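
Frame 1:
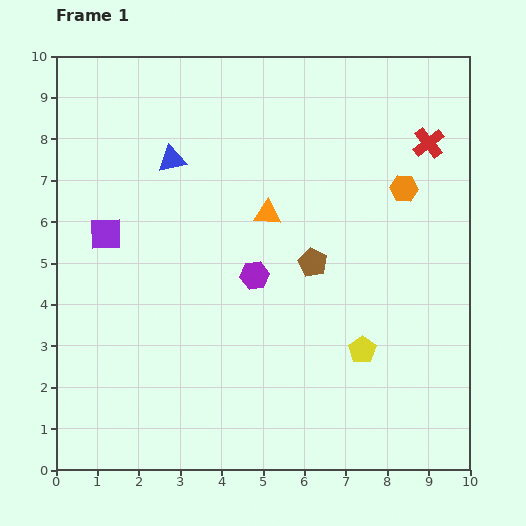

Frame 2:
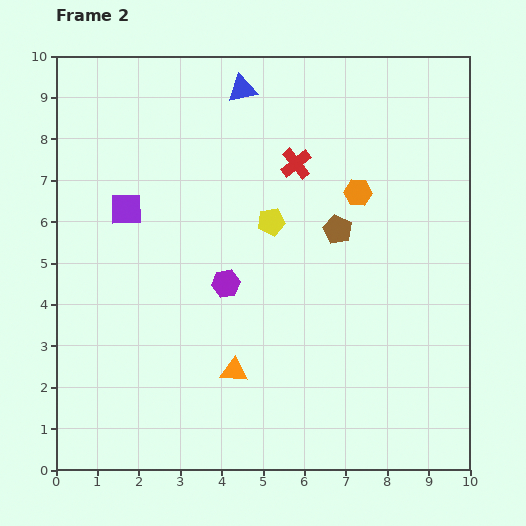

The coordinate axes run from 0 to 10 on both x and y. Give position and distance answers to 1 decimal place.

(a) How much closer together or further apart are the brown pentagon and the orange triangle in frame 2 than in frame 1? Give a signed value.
+2.6

Distance in frame 1: 1.6. Distance in frame 2: 4.2.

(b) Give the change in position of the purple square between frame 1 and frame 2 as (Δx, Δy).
(0.5, 0.6)

The purple square was at (1.2, 5.7) in frame 1 and (1.7, 6.3) in frame 2.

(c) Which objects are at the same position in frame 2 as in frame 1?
none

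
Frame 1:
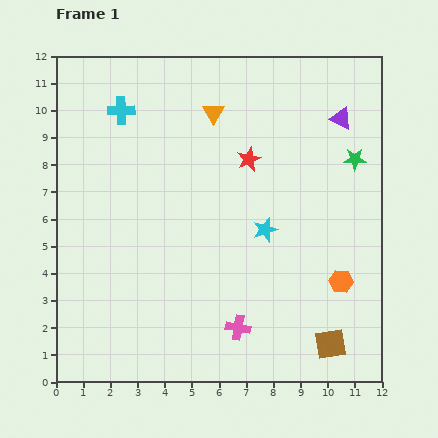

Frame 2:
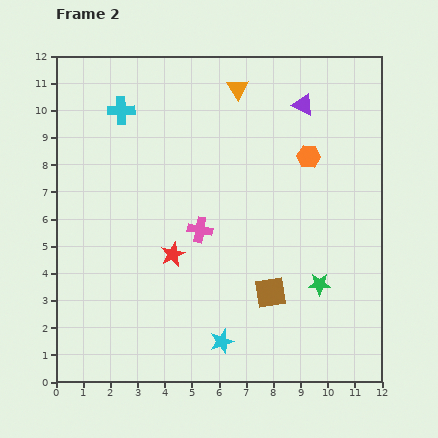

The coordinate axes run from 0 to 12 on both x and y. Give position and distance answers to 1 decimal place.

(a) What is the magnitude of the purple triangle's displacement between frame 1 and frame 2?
1.5

The purple triangle moved from (10.5, 9.7) to (9.1, 10.2), a distance of √(1.4² + 0.5²) ≈ 1.5.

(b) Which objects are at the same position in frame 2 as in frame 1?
the cyan cross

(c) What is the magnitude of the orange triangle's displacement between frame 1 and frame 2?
1.3

The orange triangle moved from (5.8, 9.9) to (6.7, 10.8), a distance of √(0.9² + 0.9²) ≈ 1.3.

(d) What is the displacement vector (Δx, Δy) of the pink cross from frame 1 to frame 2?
(-1.4, 3.6)

The pink cross was at (6.7, 2.0) in frame 1 and (5.3, 5.6) in frame 2.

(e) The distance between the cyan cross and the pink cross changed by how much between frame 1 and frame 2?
-3.8

Distance in frame 1: 9.1. Distance in frame 2: 5.3.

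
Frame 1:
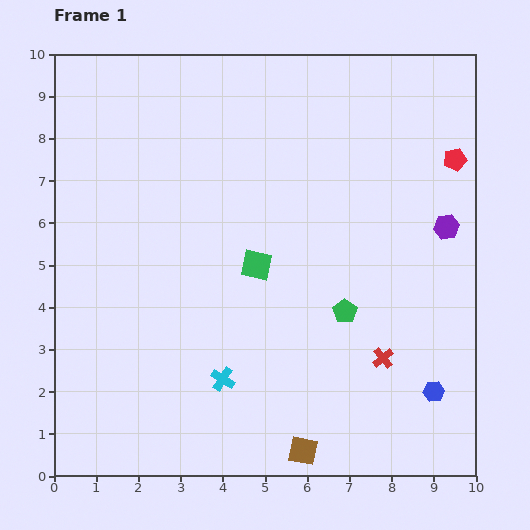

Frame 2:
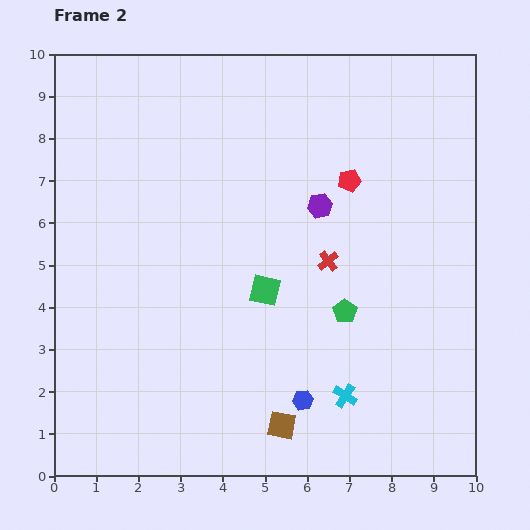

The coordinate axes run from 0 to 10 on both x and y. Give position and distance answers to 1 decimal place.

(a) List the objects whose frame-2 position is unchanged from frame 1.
the green pentagon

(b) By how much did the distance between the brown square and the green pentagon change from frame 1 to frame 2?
-0.3

Distance in frame 1: 3.4. Distance in frame 2: 3.1.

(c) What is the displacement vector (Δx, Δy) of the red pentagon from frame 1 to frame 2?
(-2.5, -0.5)

The red pentagon was at (9.5, 7.5) in frame 1 and (7.0, 7.0) in frame 2.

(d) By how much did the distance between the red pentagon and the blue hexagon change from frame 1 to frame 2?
-0.2

Distance in frame 1: 5.5. Distance in frame 2: 5.3.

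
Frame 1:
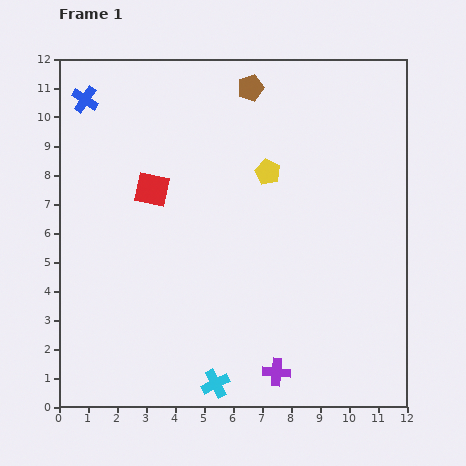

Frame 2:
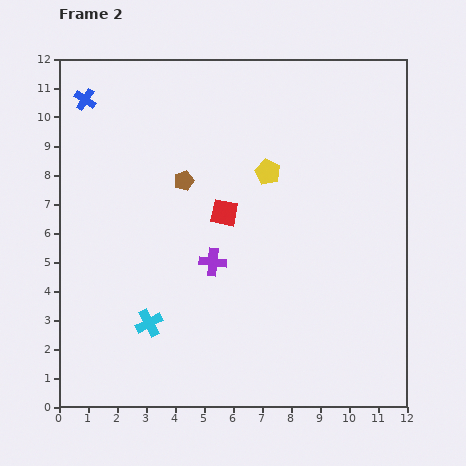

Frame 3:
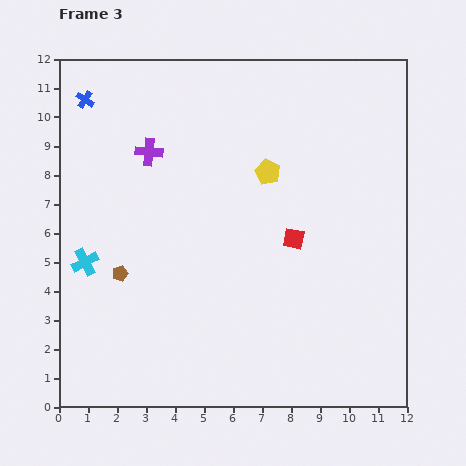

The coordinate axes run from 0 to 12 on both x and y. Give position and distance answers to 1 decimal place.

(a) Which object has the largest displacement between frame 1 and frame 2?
the purple cross

(moved 4.4; next 3.9)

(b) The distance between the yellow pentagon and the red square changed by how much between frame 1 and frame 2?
-1.9

Distance in frame 1: 4.0. Distance in frame 2: 2.1.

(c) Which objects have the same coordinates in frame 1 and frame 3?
the blue cross, the yellow pentagon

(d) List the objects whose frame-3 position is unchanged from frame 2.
the blue cross, the yellow pentagon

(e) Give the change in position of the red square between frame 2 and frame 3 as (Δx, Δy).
(2.4, -0.9)

The red square was at (5.7, 6.7) in frame 2 and (8.1, 5.8) in frame 3.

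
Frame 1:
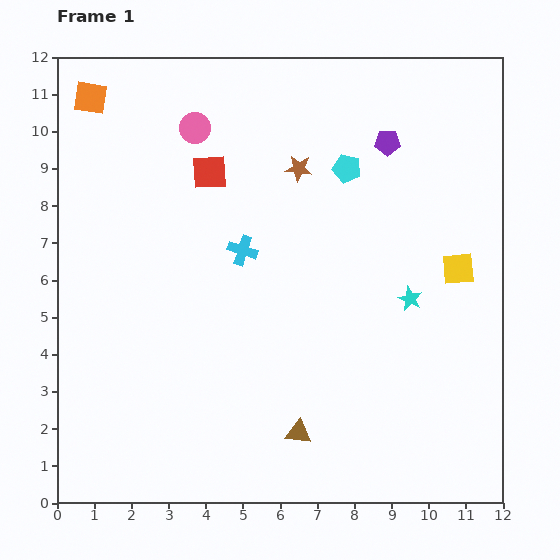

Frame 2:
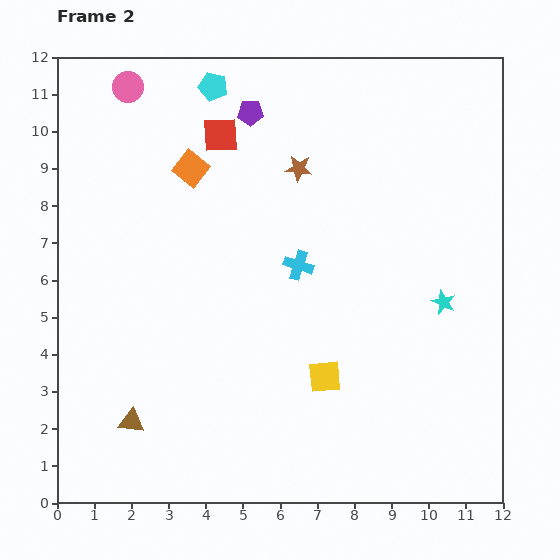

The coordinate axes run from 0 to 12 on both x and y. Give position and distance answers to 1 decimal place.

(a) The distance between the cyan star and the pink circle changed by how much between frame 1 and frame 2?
+2.9

Distance in frame 1: 7.4. Distance in frame 2: 10.3.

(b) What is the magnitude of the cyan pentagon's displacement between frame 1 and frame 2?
4.2

The cyan pentagon moved from (7.8, 9.0) to (4.2, 11.2), a distance of √(3.6² + 2.2²) ≈ 4.2.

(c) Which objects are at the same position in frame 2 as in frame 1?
the brown star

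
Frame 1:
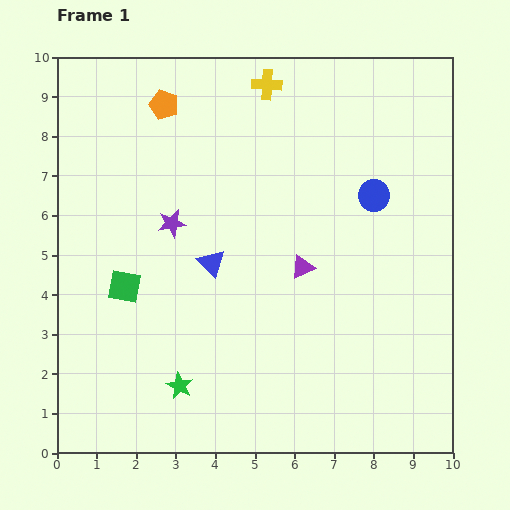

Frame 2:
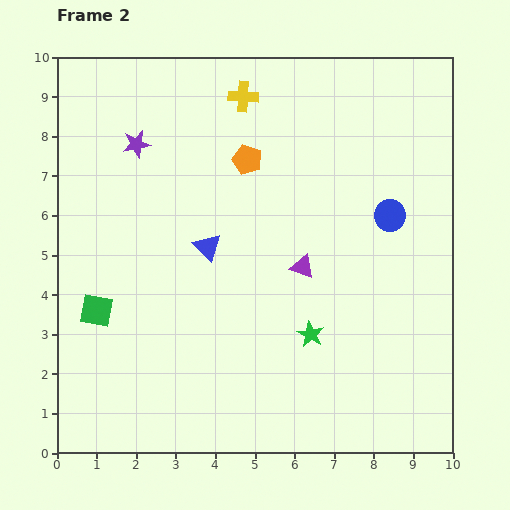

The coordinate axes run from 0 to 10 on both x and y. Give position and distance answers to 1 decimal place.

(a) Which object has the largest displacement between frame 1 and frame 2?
the green star

(moved 3.5; next 2.5)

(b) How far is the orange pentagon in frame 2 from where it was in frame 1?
2.5

The orange pentagon moved from (2.7, 8.8) to (4.8, 7.4), a distance of √(2.1² + 1.4²) ≈ 2.5.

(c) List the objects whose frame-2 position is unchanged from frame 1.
the purple triangle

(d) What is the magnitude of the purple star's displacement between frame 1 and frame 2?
2.2

The purple star moved from (2.9, 5.8) to (2.0, 7.8), a distance of √(0.9² + 2.0²) ≈ 2.2.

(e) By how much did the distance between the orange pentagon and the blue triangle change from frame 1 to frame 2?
-1.8

Distance in frame 1: 4.2. Distance in frame 2: 2.4.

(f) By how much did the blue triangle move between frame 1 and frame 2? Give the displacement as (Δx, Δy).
(-0.1, 0.4)

The blue triangle was at (3.9, 4.8) in frame 1 and (3.8, 5.2) in frame 2.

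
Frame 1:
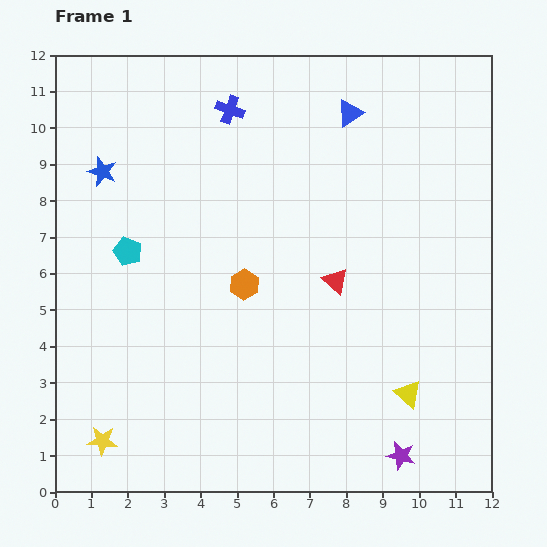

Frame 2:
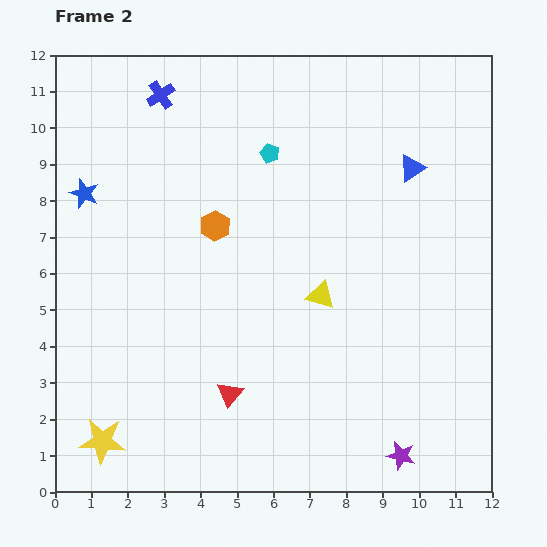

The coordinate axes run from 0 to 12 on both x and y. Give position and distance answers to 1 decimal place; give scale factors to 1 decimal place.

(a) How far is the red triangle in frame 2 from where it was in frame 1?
4.2

The red triangle moved from (7.7, 5.8) to (4.8, 2.7), a distance of √(2.9² + 3.1²) ≈ 4.2.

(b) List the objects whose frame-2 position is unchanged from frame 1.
the yellow star, the purple star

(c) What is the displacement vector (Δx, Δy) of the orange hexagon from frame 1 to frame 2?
(-0.8, 1.6)

The orange hexagon was at (5.2, 5.7) in frame 1 and (4.4, 7.3) in frame 2.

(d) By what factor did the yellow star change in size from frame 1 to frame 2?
1.6×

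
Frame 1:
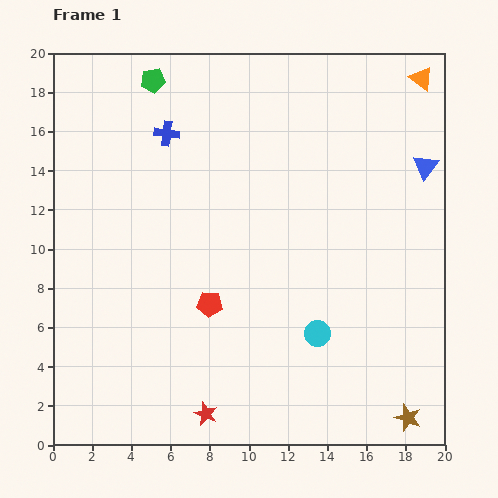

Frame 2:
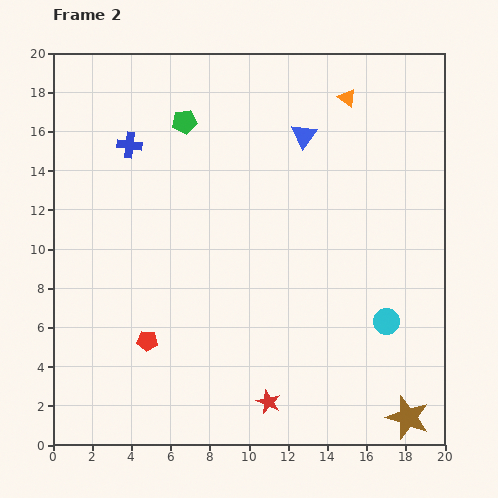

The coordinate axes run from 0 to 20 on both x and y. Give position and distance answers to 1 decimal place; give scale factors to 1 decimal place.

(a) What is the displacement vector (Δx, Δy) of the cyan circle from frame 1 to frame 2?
(3.5, 0.6)

The cyan circle was at (13.5, 5.7) in frame 1 and (17.0, 6.3) in frame 2.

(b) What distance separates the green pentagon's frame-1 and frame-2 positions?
2.6

The green pentagon moved from (5.1, 18.6) to (6.7, 16.5), a distance of √(1.6² + 2.1²) ≈ 2.6.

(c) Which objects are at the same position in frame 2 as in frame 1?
the brown star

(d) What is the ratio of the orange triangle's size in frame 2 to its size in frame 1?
0.7×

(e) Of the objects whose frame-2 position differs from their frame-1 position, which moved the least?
the blue cross

(moved 2.0)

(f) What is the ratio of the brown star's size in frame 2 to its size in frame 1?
1.6×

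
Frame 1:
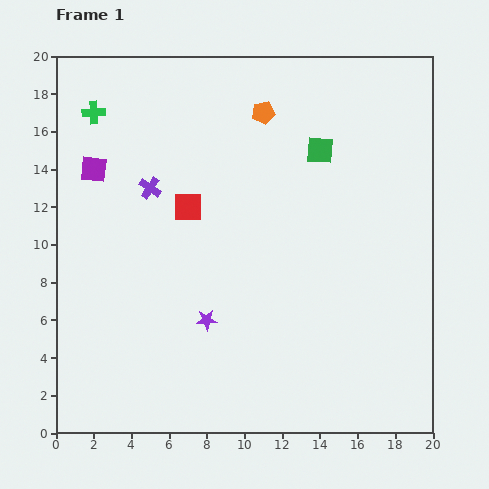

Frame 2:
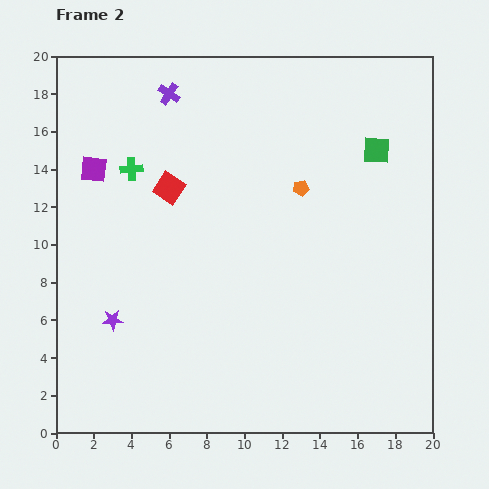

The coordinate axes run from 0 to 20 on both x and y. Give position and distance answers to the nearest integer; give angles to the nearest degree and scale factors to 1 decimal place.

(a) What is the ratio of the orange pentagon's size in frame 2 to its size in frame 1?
0.7×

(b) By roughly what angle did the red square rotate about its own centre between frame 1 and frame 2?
33° clockwise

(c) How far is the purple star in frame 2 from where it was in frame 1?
5

The purple star moved from (8, 6) to (3, 6), a distance of √(5² + 0²) ≈ 5.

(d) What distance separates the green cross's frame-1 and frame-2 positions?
4

The green cross moved from (2, 17) to (4, 14), a distance of √(2² + 3²) ≈ 4.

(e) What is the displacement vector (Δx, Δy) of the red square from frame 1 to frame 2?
(-1, 1)

The red square was at (7, 12) in frame 1 and (6, 13) in frame 2.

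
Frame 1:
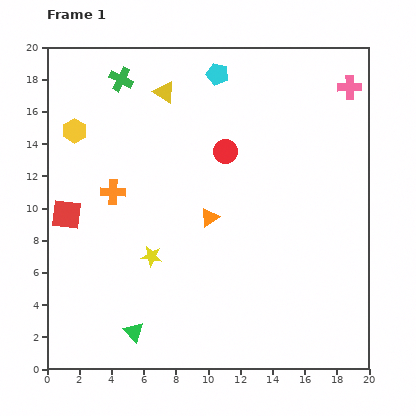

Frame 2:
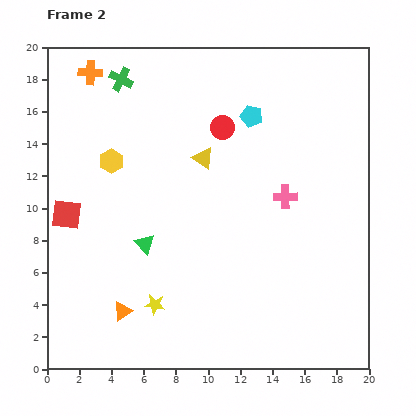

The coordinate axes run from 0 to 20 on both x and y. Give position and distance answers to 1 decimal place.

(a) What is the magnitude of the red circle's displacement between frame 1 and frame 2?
1.5

The red circle moved from (11.1, 13.5) to (10.9, 15.0), a distance of √(0.2² + 1.5²) ≈ 1.5.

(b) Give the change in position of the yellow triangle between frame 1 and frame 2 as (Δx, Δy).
(2.4, -4.1)

The yellow triangle was at (7.3, 17.2) in frame 1 and (9.7, 13.1) in frame 2.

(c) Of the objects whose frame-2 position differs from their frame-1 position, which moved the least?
the red circle

(moved 1.5)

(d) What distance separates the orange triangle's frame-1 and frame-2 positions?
7.9

The orange triangle moved from (10.1, 9.4) to (4.7, 3.6), a distance of √(5.4² + 5.8²) ≈ 7.9.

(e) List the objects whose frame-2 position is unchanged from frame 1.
the red square, the green cross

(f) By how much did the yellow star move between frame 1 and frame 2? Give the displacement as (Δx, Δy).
(0.2, -3.0)

The yellow star was at (6.5, 7.0) in frame 1 and (6.7, 4.0) in frame 2.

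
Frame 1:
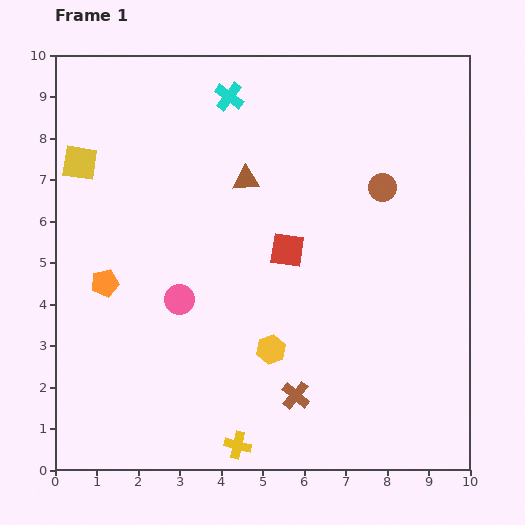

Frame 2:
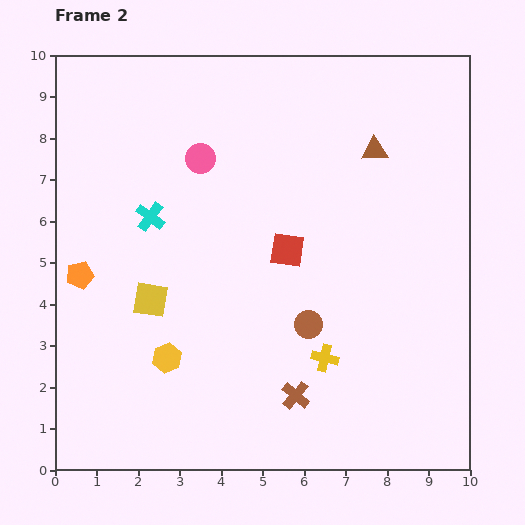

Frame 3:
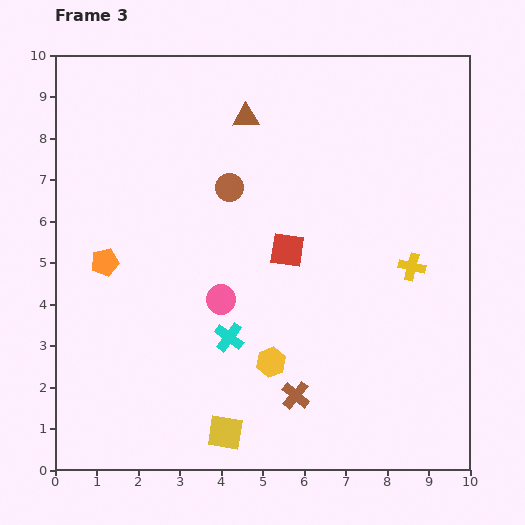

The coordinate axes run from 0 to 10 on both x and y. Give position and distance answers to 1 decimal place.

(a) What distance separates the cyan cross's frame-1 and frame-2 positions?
3.5

The cyan cross moved from (4.2, 9.0) to (2.3, 6.1), a distance of √(1.9² + 2.9²) ≈ 3.5.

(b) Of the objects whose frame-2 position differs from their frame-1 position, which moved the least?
the orange pentagon

(moved 0.6)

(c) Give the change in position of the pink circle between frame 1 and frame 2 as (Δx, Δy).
(0.5, 3.4)

The pink circle was at (3.0, 4.1) in frame 1 and (3.5, 7.5) in frame 2.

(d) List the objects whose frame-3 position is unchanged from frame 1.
the brown cross, the red square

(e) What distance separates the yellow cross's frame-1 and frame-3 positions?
6.0

The yellow cross moved from (4.4, 0.6) to (8.6, 4.9), a distance of √(4.2² + 4.3²) ≈ 6.0.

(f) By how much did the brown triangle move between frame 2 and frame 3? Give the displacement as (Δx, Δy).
(-3.1, 0.8)

The brown triangle was at (7.7, 7.7) in frame 2 and (4.6, 8.5) in frame 3.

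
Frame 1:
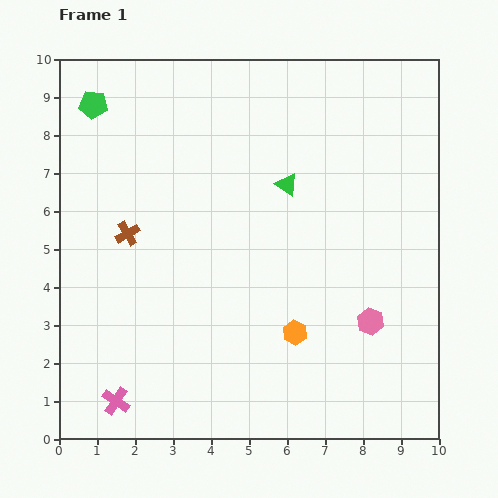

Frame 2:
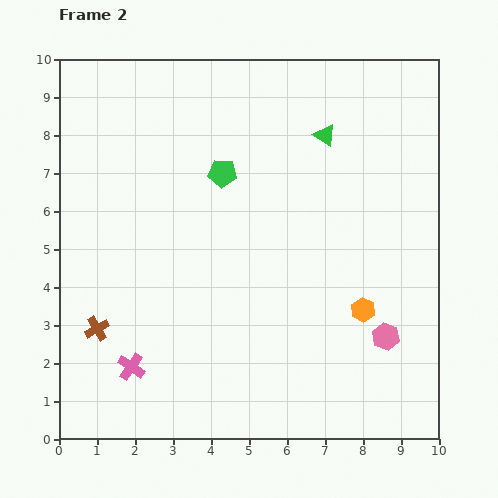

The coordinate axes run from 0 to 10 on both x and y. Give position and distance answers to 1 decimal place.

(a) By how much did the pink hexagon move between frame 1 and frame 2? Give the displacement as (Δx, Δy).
(0.4, -0.4)

The pink hexagon was at (8.2, 3.1) in frame 1 and (8.6, 2.7) in frame 2.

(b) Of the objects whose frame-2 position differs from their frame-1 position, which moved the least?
the pink hexagon

(moved 0.6)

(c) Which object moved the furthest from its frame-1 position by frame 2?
the green pentagon

(moved 3.8; next 2.6)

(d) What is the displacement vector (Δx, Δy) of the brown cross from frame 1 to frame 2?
(-0.8, -2.5)

The brown cross was at (1.8, 5.4) in frame 1 and (1.0, 2.9) in frame 2.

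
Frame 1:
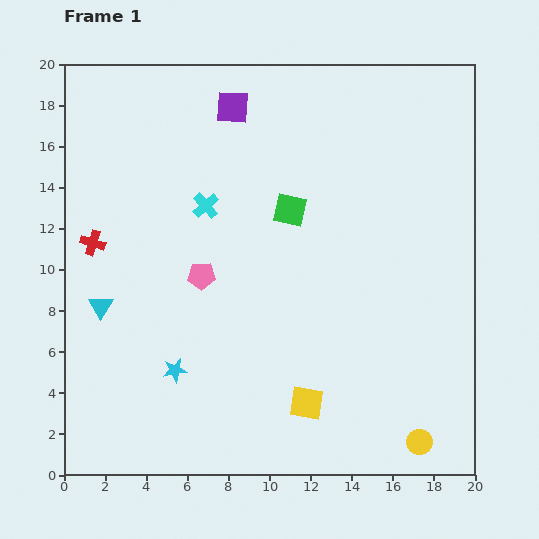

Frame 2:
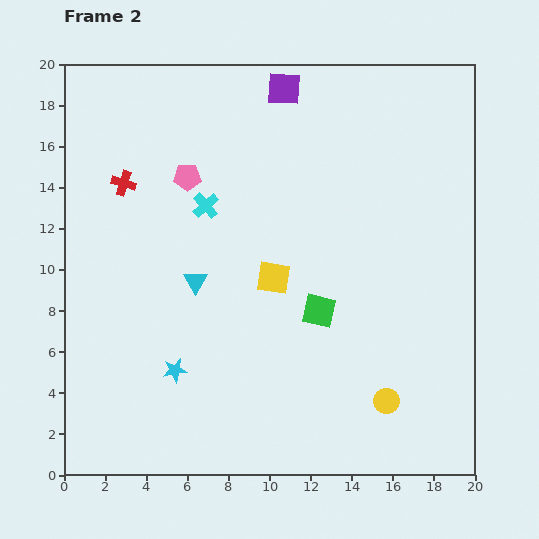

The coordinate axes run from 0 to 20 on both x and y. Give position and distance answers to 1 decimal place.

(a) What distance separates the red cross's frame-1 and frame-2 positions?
3.3

The red cross moved from (1.4, 11.3) to (2.9, 14.2), a distance of √(1.5² + 2.9²) ≈ 3.3.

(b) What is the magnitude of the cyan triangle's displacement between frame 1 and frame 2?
4.8

The cyan triangle moved from (1.8, 8.2) to (6.4, 9.4), a distance of √(4.6² + 1.2²) ≈ 4.8.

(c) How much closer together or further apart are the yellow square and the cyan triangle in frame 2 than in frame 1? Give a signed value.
-7.2

Distance in frame 1: 11.0. Distance in frame 2: 3.8.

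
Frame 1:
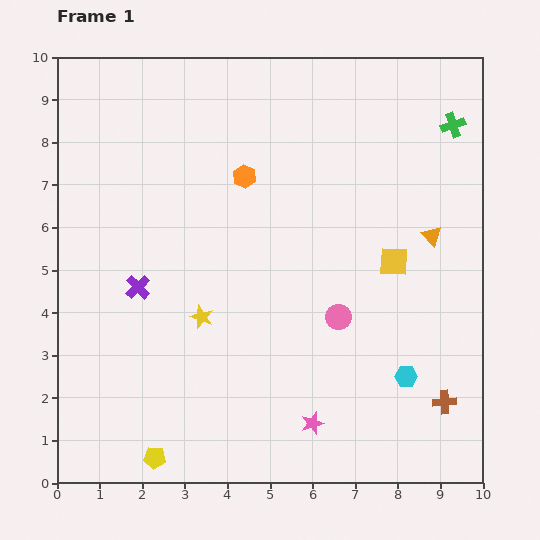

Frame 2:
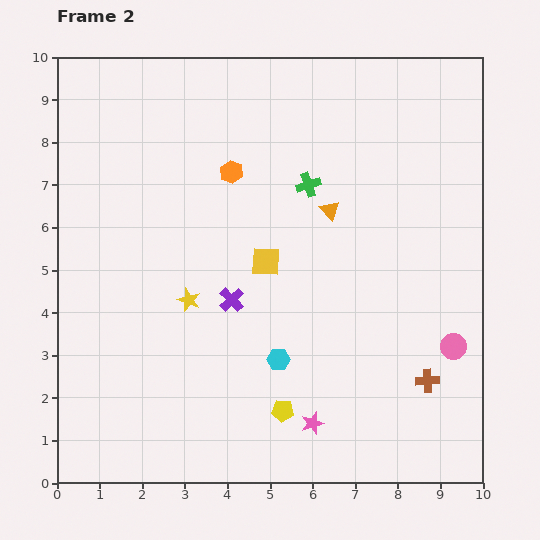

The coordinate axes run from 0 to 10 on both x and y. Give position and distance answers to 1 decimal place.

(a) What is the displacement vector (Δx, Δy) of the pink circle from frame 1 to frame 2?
(2.7, -0.7)

The pink circle was at (6.6, 3.9) in frame 1 and (9.3, 3.2) in frame 2.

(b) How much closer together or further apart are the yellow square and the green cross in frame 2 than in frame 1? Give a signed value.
-1.4

Distance in frame 1: 3.5. Distance in frame 2: 2.1.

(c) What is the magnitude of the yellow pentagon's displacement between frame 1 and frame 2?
3.2

The yellow pentagon moved from (2.3, 0.6) to (5.3, 1.7), a distance of √(3.0² + 1.1²) ≈ 3.2.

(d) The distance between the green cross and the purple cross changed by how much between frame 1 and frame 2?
-5.1

Distance in frame 1: 8.3. Distance in frame 2: 3.2.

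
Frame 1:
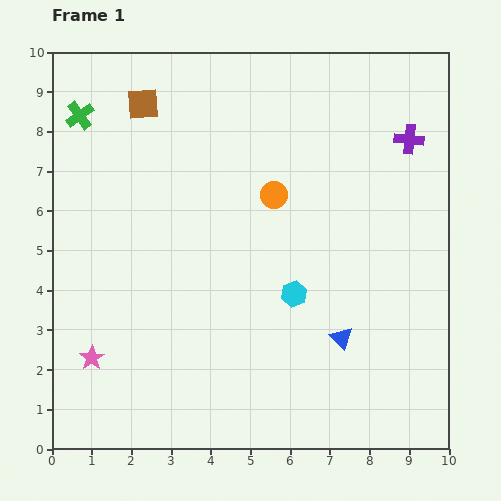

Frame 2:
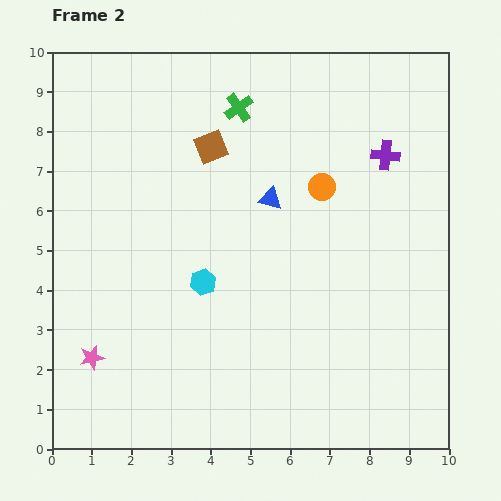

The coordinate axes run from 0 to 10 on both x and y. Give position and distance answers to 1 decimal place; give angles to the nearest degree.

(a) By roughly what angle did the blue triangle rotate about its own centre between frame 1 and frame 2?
33° counter-clockwise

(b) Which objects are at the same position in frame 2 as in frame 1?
the pink star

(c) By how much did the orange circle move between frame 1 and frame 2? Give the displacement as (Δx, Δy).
(1.2, 0.2)

The orange circle was at (5.6, 6.4) in frame 1 and (6.8, 6.6) in frame 2.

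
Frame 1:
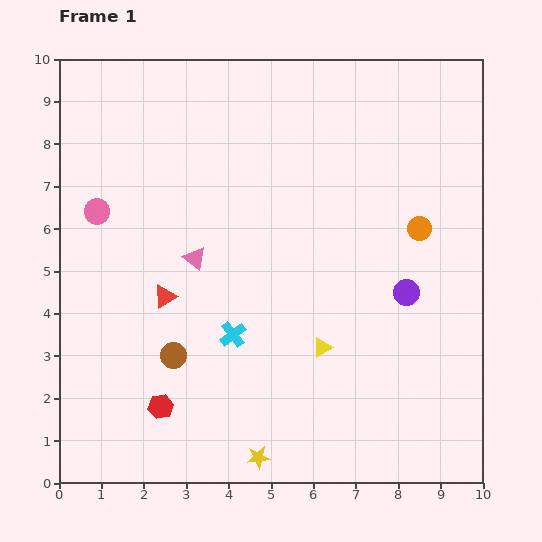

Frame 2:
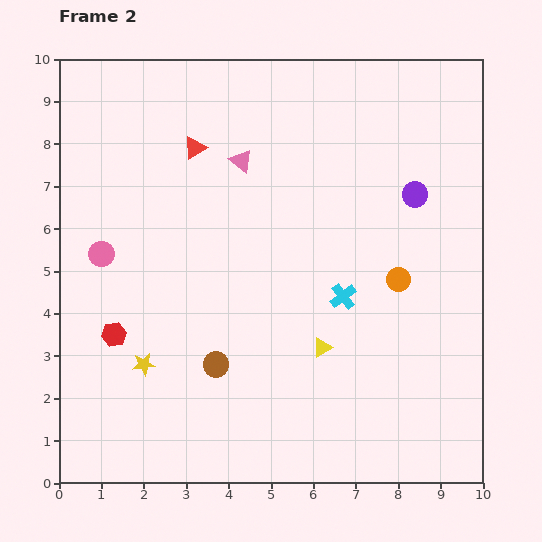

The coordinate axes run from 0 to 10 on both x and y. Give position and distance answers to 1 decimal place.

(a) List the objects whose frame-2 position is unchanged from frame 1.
the yellow triangle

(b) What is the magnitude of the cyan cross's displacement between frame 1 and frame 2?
2.8

The cyan cross moved from (4.1, 3.5) to (6.7, 4.4), a distance of √(2.6² + 0.9²) ≈ 2.8.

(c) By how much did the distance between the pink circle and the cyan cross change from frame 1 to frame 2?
+1.5

Distance in frame 1: 4.3. Distance in frame 2: 5.8.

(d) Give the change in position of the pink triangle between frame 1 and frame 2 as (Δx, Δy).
(1.1, 2.3)

The pink triangle was at (3.2, 5.3) in frame 1 and (4.3, 7.6) in frame 2.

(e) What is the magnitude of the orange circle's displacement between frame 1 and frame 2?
1.3

The orange circle moved from (8.5, 6.0) to (8.0, 4.8), a distance of √(0.5² + 1.2²) ≈ 1.3.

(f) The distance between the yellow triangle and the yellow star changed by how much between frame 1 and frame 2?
+1.2

Distance in frame 1: 3.0. Distance in frame 2: 4.2.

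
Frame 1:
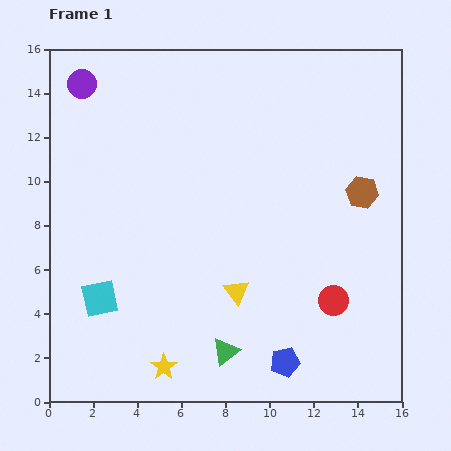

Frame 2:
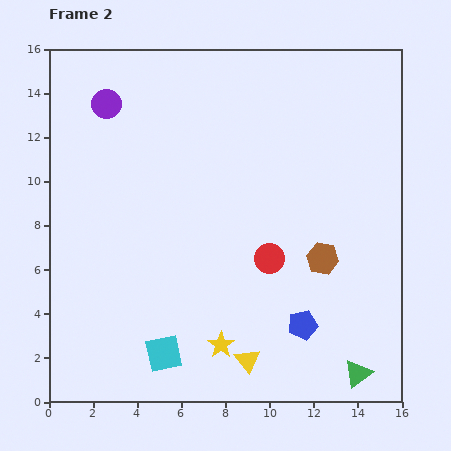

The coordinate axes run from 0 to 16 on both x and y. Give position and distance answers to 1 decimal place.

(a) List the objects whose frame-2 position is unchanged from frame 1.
none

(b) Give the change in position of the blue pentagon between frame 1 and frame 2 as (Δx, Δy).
(0.8, 1.7)

The blue pentagon was at (10.7, 1.8) in frame 1 and (11.5, 3.5) in frame 2.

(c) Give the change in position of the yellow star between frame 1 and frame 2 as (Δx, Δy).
(2.6, 1.0)

The yellow star was at (5.2, 1.6) in frame 1 and (7.8, 2.6) in frame 2.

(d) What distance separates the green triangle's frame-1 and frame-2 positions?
6.1

The green triangle moved from (8.0, 2.3) to (14.0, 1.3), a distance of √(6.0² + 1.0²) ≈ 6.1.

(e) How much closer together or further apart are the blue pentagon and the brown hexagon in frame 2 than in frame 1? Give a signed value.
-5.4

Distance in frame 1: 8.5. Distance in frame 2: 3.1.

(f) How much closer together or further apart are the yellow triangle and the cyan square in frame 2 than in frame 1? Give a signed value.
-2.4

Distance in frame 1: 6.2. Distance in frame 2: 3.8.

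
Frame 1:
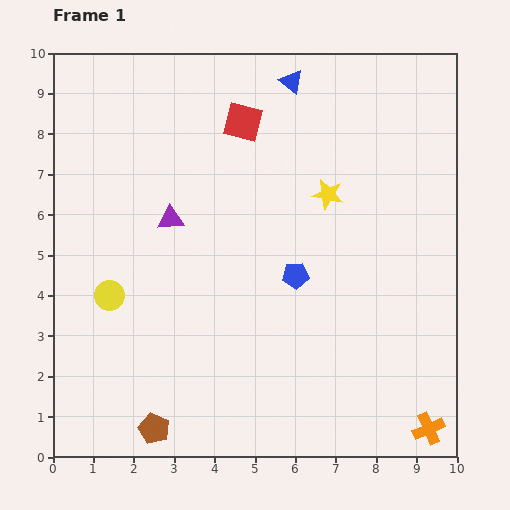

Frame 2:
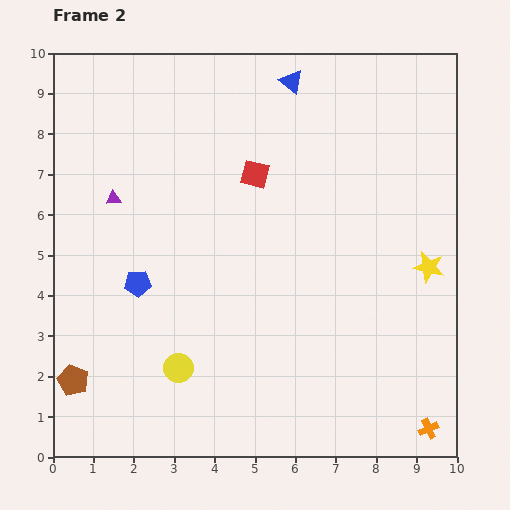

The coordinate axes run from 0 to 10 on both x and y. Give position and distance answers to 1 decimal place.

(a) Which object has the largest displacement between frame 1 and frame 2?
the blue pentagon

(moved 3.9; next 3.1)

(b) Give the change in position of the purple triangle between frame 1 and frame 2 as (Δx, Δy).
(-1.4, 0.5)

The purple triangle was at (2.9, 5.9) in frame 1 and (1.5, 6.4) in frame 2.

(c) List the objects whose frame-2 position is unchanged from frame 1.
the orange cross, the blue triangle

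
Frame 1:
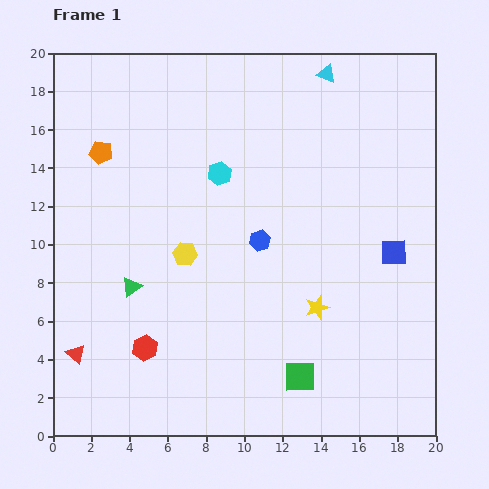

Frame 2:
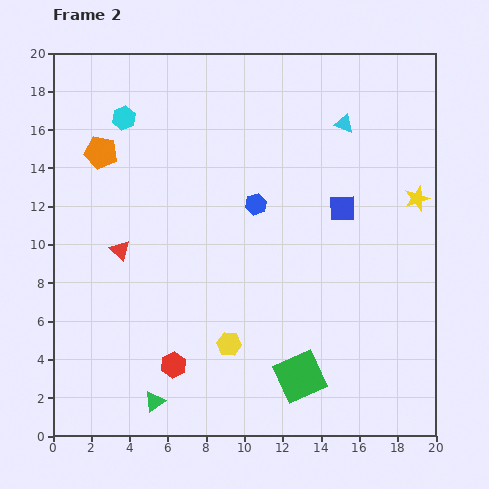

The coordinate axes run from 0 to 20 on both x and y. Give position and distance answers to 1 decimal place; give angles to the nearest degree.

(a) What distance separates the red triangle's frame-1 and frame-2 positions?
5.9

The red triangle moved from (1.2, 4.3) to (3.5, 9.7), a distance of √(2.3² + 5.4²) ≈ 5.9.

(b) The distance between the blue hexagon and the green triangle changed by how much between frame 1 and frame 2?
+4.5

Distance in frame 1: 7.1. Distance in frame 2: 11.6.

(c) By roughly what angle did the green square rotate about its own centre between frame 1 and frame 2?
24° counter-clockwise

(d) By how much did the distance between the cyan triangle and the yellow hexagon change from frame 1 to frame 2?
+1.0

Distance in frame 1: 12.0. Distance in frame 2: 13.0.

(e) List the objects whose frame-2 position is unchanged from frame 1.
the green square, the orange pentagon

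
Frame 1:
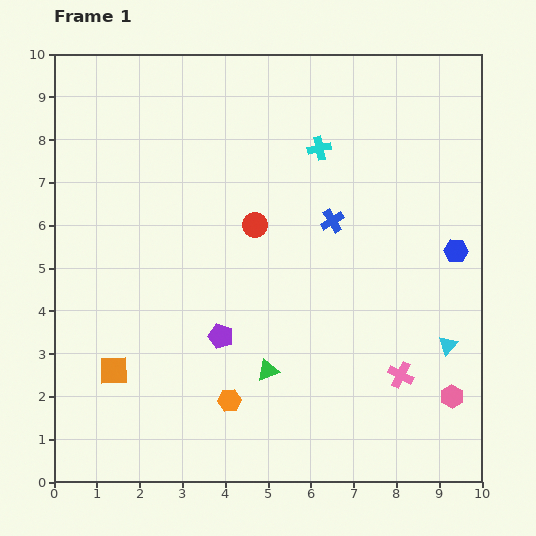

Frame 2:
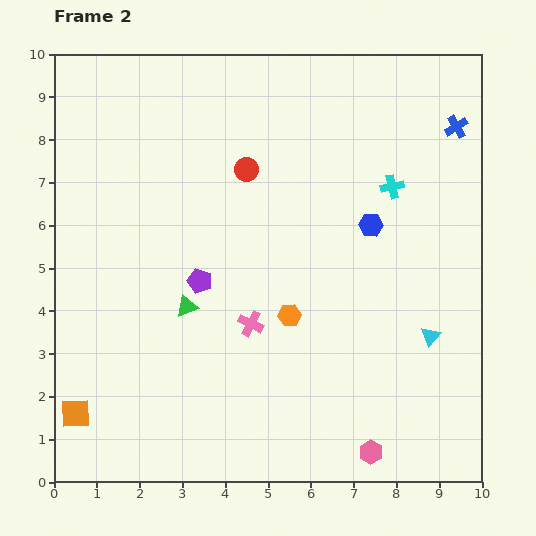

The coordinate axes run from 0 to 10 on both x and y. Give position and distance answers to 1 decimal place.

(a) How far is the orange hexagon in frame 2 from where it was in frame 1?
2.4

The orange hexagon moved from (4.1, 1.9) to (5.5, 3.9), a distance of √(1.4² + 2.0²) ≈ 2.4.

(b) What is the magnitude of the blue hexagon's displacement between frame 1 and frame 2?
2.1

The blue hexagon moved from (9.4, 5.4) to (7.4, 6.0), a distance of √(2.0² + 0.6²) ≈ 2.1.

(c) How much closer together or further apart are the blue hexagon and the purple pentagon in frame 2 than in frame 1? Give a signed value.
-1.7

Distance in frame 1: 5.9. Distance in frame 2: 4.2.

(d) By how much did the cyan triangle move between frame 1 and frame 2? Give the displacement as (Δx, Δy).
(-0.4, 0.2)

The cyan triangle was at (9.2, 3.2) in frame 1 and (8.8, 3.4) in frame 2.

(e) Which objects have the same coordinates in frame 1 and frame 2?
none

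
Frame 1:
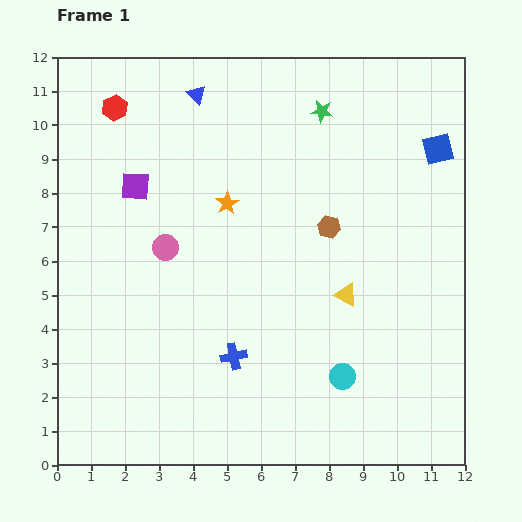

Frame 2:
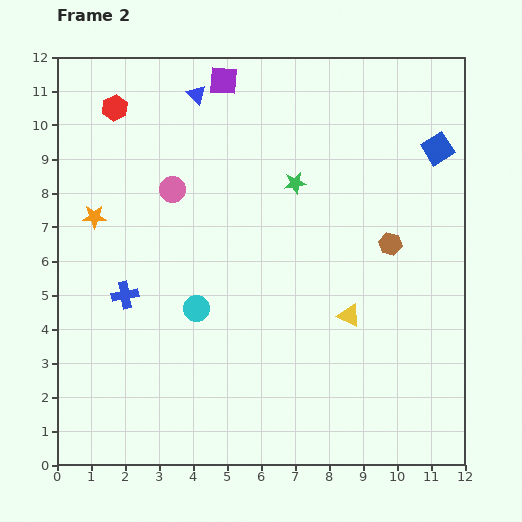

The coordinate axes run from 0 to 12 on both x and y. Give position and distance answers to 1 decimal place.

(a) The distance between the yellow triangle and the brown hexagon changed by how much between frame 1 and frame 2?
+0.3

Distance in frame 1: 2.1. Distance in frame 2: 2.4.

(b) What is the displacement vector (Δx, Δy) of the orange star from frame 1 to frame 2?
(-3.9, -0.4)

The orange star was at (5.0, 7.7) in frame 1 and (1.1, 7.3) in frame 2.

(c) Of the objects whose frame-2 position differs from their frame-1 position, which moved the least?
the yellow triangle

(moved 0.6)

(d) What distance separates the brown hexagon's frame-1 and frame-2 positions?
1.9

The brown hexagon moved from (8.0, 7.0) to (9.8, 6.5), a distance of √(1.8² + 0.5²) ≈ 1.9.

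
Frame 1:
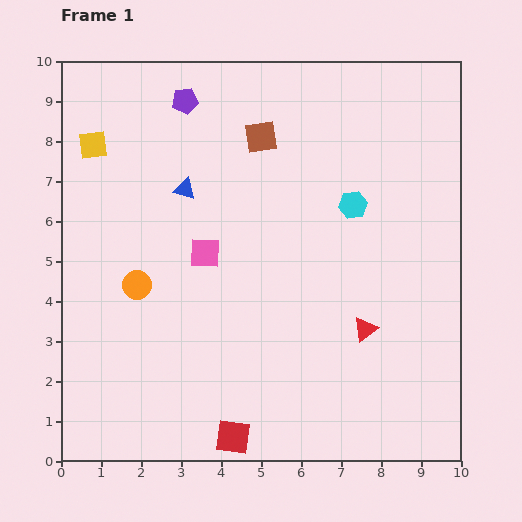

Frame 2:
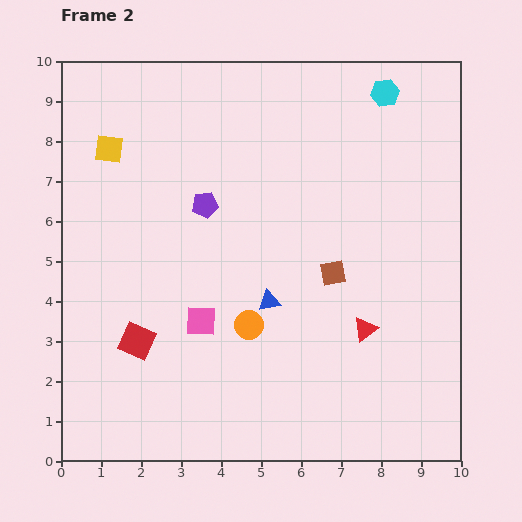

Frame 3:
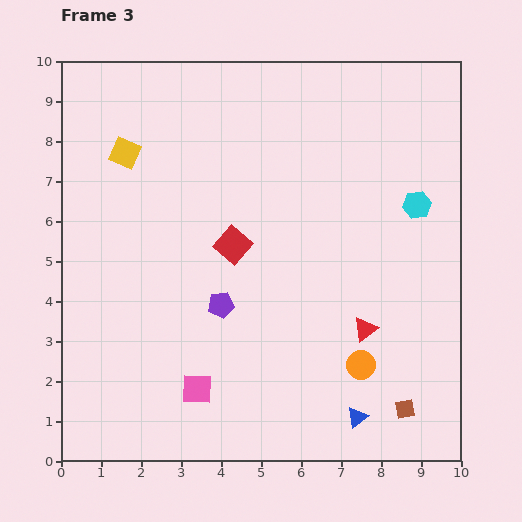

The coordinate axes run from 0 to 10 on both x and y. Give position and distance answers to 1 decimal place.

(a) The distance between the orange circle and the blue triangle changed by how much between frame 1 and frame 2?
-1.9

Distance in frame 1: 2.7. Distance in frame 2: 0.8.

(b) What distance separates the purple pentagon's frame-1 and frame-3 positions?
5.2

The purple pentagon moved from (3.1, 9.0) to (4.0, 3.9), a distance of √(0.9² + 5.1²) ≈ 5.2.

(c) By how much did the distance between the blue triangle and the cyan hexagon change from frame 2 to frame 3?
-0.5

Distance in frame 2: 6.0. Distance in frame 3: 5.5.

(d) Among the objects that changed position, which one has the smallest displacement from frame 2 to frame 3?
the yellow square

(moved 0.4)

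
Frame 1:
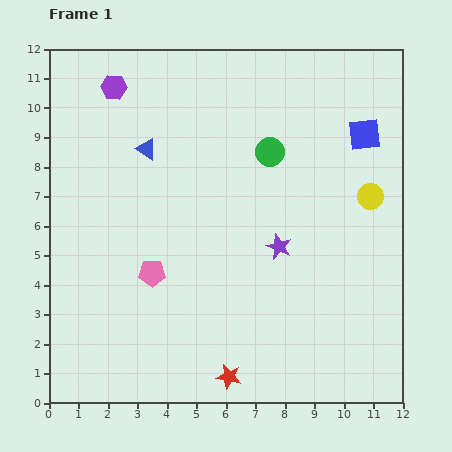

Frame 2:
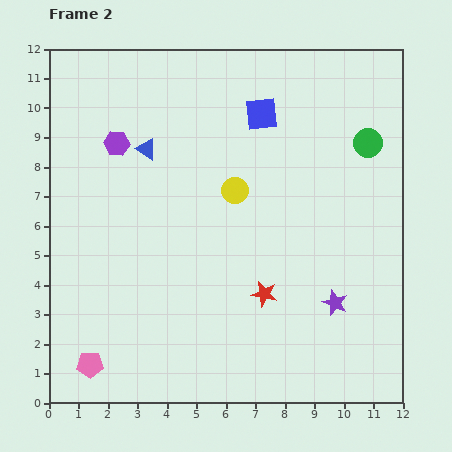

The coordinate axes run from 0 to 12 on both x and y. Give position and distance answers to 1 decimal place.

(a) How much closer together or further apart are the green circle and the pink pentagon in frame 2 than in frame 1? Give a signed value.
+6.3

Distance in frame 1: 5.7. Distance in frame 2: 12.0.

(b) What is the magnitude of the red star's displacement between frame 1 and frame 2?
3.0

The red star moved from (6.1, 0.9) to (7.3, 3.7), a distance of √(1.2² + 2.8²) ≈ 3.0.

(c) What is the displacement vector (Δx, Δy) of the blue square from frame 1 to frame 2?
(-3.5, 0.7)

The blue square was at (10.7, 9.1) in frame 1 and (7.2, 9.8) in frame 2.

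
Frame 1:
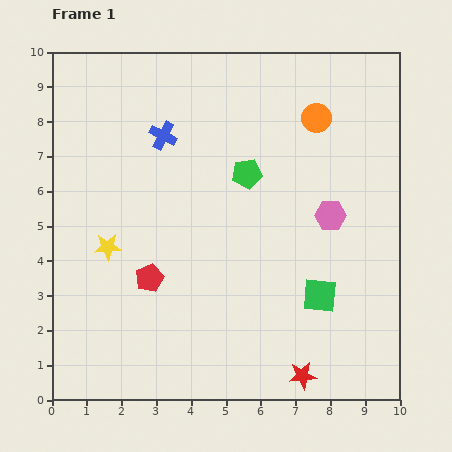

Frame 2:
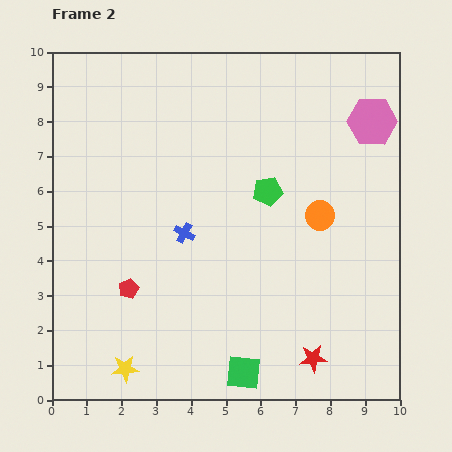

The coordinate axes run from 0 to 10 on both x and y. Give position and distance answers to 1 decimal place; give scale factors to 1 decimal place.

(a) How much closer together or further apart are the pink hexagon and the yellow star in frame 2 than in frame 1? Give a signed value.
+3.5

Distance in frame 1: 6.5. Distance in frame 2: 10.0.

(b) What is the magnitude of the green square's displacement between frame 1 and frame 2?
3.1

The green square moved from (7.7, 3.0) to (5.5, 0.8), a distance of √(2.2² + 2.2²) ≈ 3.1.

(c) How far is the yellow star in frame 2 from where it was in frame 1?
3.5

The yellow star moved from (1.6, 4.4) to (2.1, 0.9), a distance of √(0.5² + 3.5²) ≈ 3.5.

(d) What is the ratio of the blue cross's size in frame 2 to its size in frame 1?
0.7×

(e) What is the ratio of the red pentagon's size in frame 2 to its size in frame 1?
0.7×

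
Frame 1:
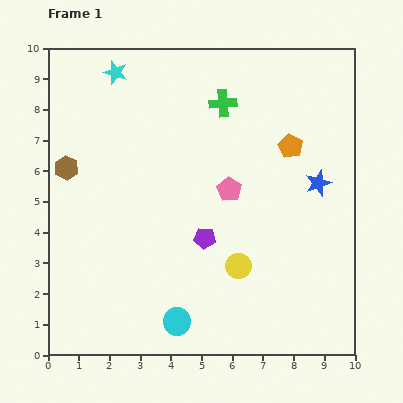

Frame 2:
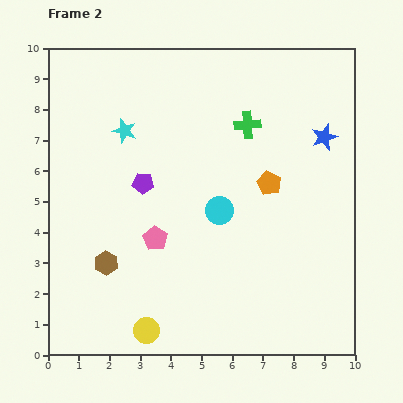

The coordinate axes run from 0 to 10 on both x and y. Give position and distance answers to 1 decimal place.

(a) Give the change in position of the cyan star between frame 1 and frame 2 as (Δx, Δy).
(0.3, -1.9)

The cyan star was at (2.2, 9.2) in frame 1 and (2.5, 7.3) in frame 2.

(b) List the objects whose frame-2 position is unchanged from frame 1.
none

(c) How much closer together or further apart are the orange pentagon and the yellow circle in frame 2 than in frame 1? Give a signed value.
+1.9

Distance in frame 1: 4.3. Distance in frame 2: 6.2.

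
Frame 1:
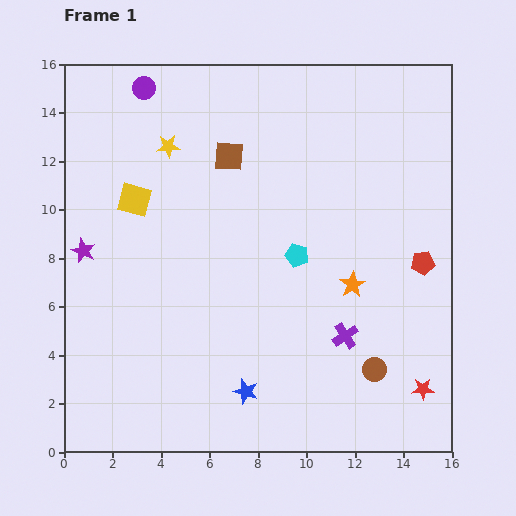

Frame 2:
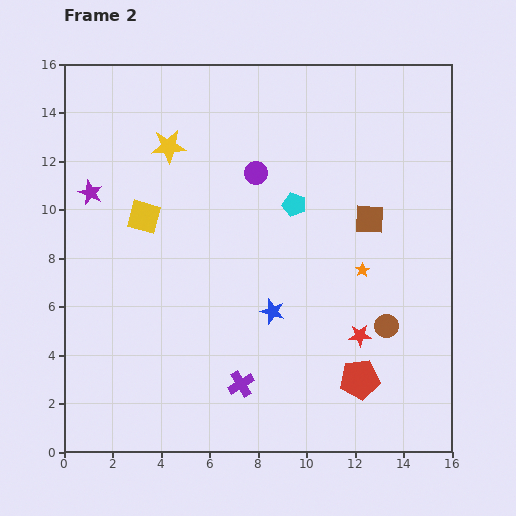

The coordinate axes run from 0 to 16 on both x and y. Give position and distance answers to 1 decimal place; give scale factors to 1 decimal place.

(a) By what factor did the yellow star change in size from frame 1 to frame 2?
1.5×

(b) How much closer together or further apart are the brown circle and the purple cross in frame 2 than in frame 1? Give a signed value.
+4.7

Distance in frame 1: 1.8. Distance in frame 2: 6.5.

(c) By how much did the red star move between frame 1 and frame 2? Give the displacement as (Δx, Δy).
(-2.6, 2.2)

The red star was at (14.8, 2.6) in frame 1 and (12.2, 4.8) in frame 2.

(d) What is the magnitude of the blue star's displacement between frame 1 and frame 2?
3.5

The blue star moved from (7.5, 2.5) to (8.6, 5.8), a distance of √(1.1² + 3.3²) ≈ 3.5.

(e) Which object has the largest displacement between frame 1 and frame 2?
the brown square

(moved 6.4; next 5.8)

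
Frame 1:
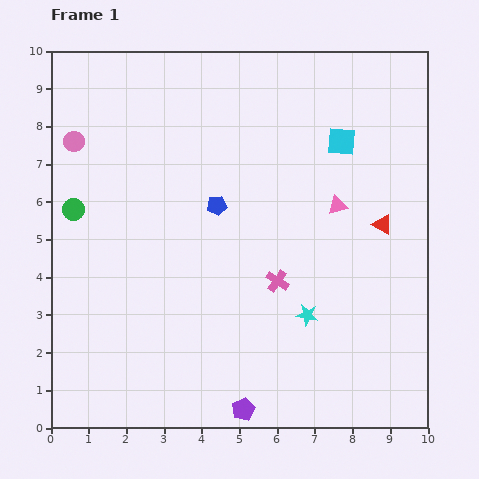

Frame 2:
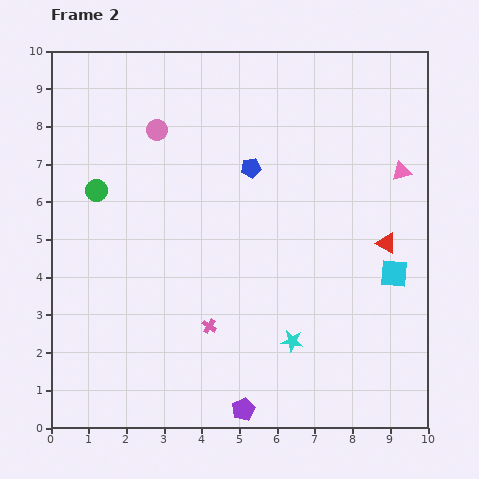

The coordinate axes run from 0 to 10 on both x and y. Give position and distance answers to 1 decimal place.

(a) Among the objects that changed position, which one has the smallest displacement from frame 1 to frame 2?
the red triangle

(moved 0.5)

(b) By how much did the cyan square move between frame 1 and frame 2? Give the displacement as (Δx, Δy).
(1.4, -3.5)

The cyan square was at (7.7, 7.6) in frame 1 and (9.1, 4.1) in frame 2.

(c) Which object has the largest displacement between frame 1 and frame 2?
the cyan square

(moved 3.8; next 2.2)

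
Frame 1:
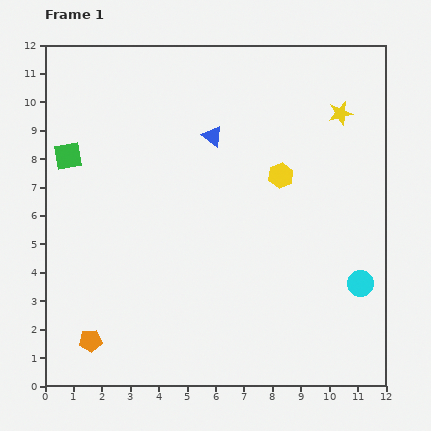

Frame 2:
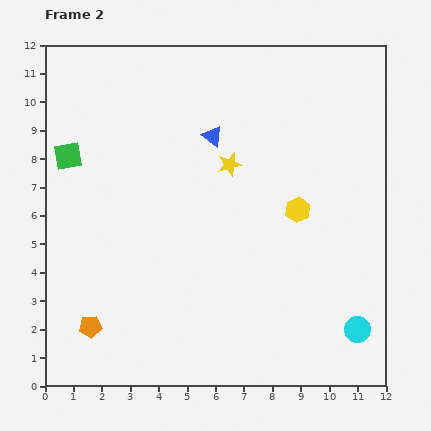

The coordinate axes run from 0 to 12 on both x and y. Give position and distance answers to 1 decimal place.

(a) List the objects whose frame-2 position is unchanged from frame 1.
the blue triangle, the green square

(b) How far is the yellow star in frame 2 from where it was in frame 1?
4.3

The yellow star moved from (10.4, 9.6) to (6.5, 7.8), a distance of √(3.9² + 1.8²) ≈ 4.3.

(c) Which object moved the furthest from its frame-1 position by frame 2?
the yellow star

(moved 4.3; next 1.6)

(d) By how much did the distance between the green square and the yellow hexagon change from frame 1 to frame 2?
+0.8

Distance in frame 1: 7.5. Distance in frame 2: 8.3.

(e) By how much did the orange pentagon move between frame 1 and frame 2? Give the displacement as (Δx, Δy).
(0.0, 0.5)

The orange pentagon was at (1.6, 1.6) in frame 1 and (1.6, 2.1) in frame 2.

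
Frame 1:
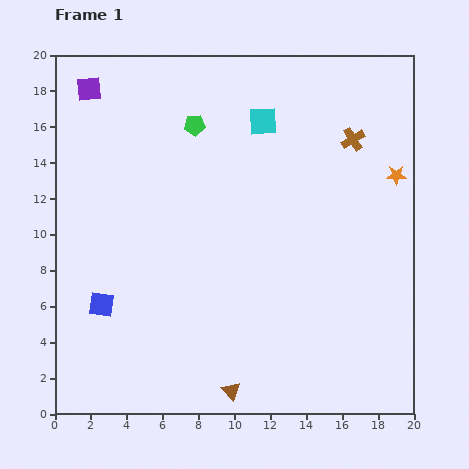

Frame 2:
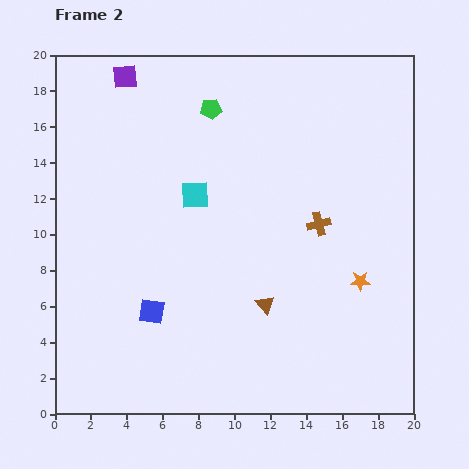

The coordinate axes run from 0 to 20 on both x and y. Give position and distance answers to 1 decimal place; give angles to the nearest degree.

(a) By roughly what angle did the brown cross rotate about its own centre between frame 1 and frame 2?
17° clockwise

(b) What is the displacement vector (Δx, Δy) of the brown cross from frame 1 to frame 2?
(-1.9, -4.7)

The brown cross was at (16.6, 15.3) in frame 1 and (14.7, 10.6) in frame 2.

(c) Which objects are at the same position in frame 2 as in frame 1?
none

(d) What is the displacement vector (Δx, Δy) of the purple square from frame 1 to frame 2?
(2.0, 0.7)

The purple square was at (1.9, 18.1) in frame 1 and (3.9, 18.8) in frame 2.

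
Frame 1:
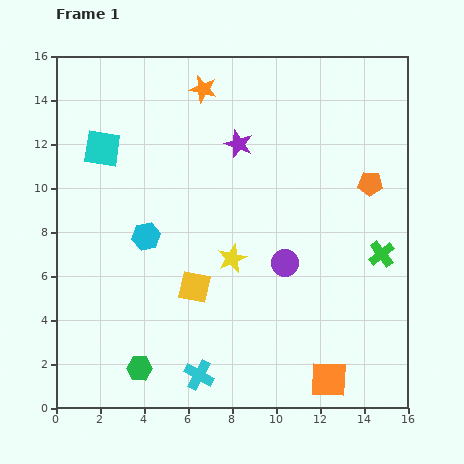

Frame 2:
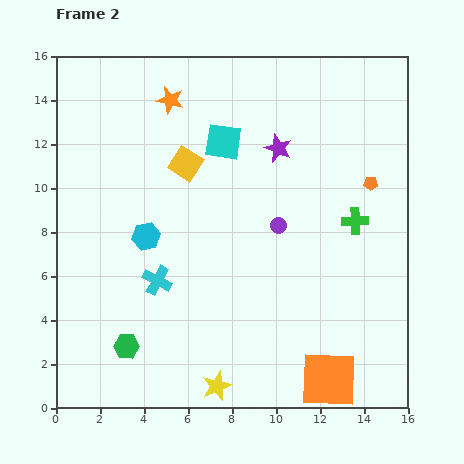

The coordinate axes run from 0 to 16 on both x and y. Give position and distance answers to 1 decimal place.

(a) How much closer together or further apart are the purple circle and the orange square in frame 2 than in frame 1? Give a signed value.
+1.7

Distance in frame 1: 5.7. Distance in frame 2: 7.4.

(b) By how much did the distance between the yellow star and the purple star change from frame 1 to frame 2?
+6.0

Distance in frame 1: 5.2. Distance in frame 2: 11.2.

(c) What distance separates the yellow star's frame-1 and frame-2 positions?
5.8

The yellow star moved from (8.0, 6.8) to (7.3, 1.0), a distance of √(0.7² + 5.8²) ≈ 5.8.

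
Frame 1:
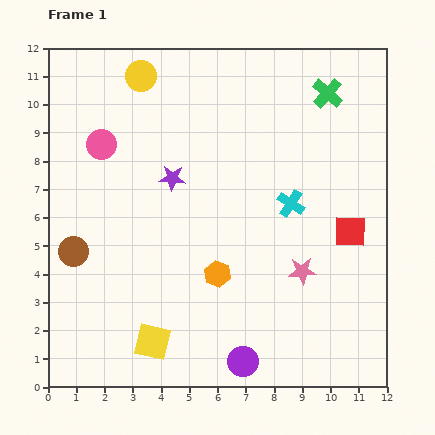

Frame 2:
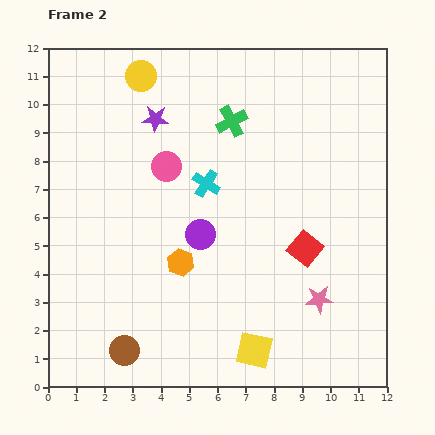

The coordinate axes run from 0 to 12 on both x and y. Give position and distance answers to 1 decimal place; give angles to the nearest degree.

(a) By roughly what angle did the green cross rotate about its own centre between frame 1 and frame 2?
21° clockwise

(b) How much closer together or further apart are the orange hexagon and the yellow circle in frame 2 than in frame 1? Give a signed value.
-0.8

Distance in frame 1: 7.5. Distance in frame 2: 6.7.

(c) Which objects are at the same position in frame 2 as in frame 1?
the yellow circle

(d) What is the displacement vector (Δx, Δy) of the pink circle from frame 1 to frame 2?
(2.3, -0.8)

The pink circle was at (1.9, 8.6) in frame 1 and (4.2, 7.8) in frame 2.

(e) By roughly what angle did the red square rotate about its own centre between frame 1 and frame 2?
38° clockwise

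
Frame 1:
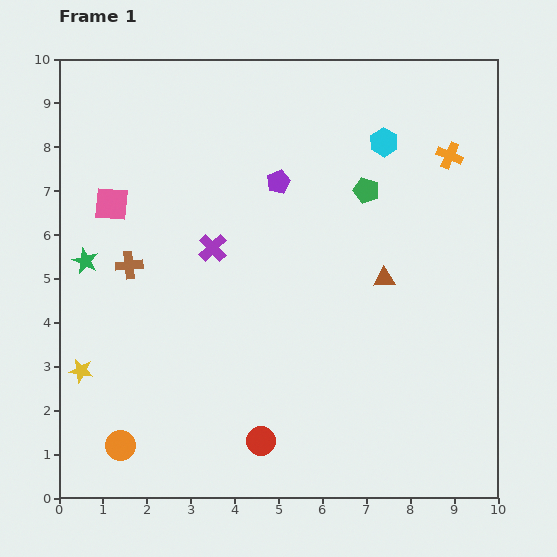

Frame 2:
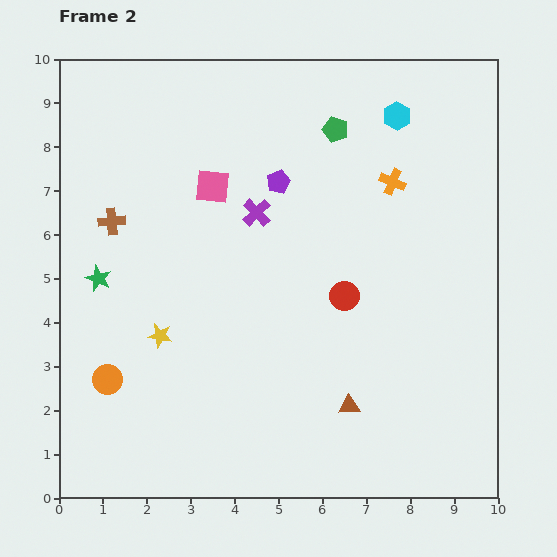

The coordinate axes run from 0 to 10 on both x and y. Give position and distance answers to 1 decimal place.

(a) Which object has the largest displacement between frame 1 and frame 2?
the red circle

(moved 3.8; next 3.0)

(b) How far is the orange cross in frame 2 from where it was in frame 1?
1.4

The orange cross moved from (8.9, 7.8) to (7.6, 7.2), a distance of √(1.3² + 0.6²) ≈ 1.4.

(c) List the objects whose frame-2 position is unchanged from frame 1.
the purple pentagon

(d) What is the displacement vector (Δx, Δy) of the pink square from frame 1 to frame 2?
(2.3, 0.4)

The pink square was at (1.2, 6.7) in frame 1 and (3.5, 7.1) in frame 2.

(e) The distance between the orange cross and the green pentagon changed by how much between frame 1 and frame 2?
-0.3

Distance in frame 1: 2.1. Distance in frame 2: 1.8.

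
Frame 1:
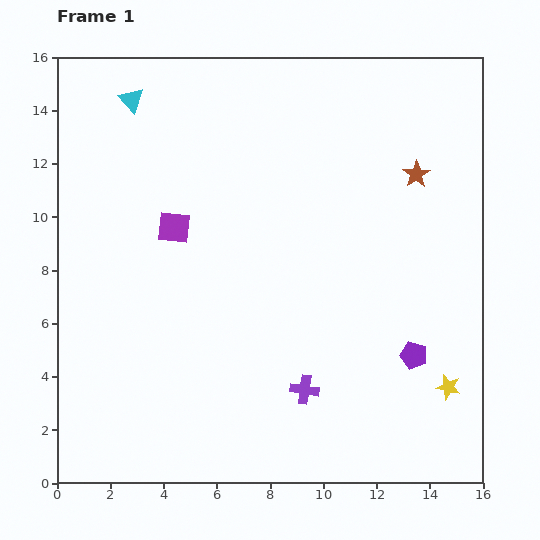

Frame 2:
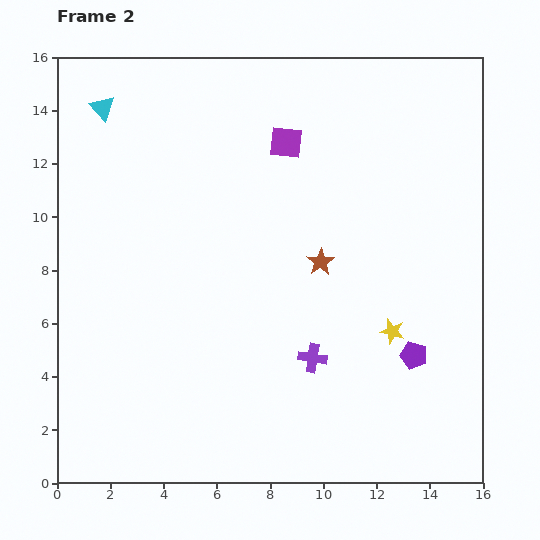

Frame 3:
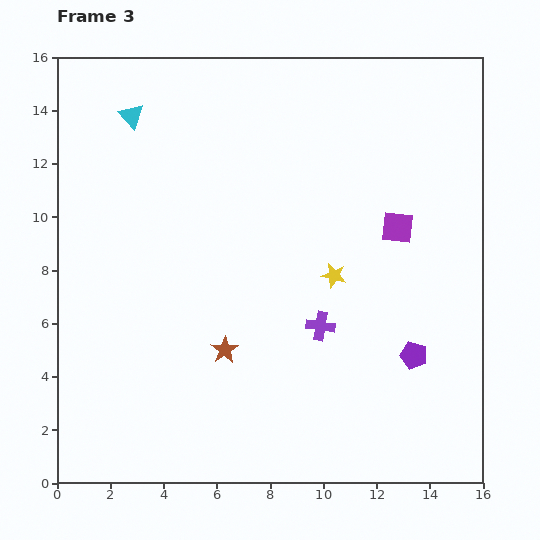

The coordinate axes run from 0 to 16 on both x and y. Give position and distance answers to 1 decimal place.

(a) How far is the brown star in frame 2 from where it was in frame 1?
4.9

The brown star moved from (13.5, 11.6) to (9.9, 8.3), a distance of √(3.6² + 3.3²) ≈ 4.9.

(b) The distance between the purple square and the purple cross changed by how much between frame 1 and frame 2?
+0.4

Distance in frame 1: 7.8. Distance in frame 2: 8.2.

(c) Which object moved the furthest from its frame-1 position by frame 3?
the brown star

(moved 9.8; next 8.4)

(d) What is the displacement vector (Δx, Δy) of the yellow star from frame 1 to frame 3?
(-4.3, 4.2)

The yellow star was at (14.7, 3.6) in frame 1 and (10.4, 7.8) in frame 3.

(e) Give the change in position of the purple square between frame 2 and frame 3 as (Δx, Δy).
(4.2, -3.2)

The purple square was at (8.6, 12.8) in frame 2 and (12.8, 9.6) in frame 3.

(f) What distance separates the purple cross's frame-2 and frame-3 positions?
1.2

The purple cross moved from (9.6, 4.7) to (9.9, 5.9), a distance of √(0.3² + 1.2²) ≈ 1.2.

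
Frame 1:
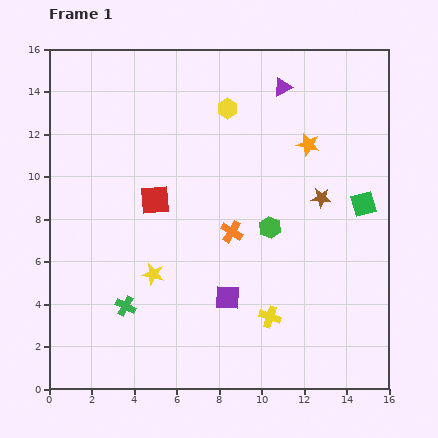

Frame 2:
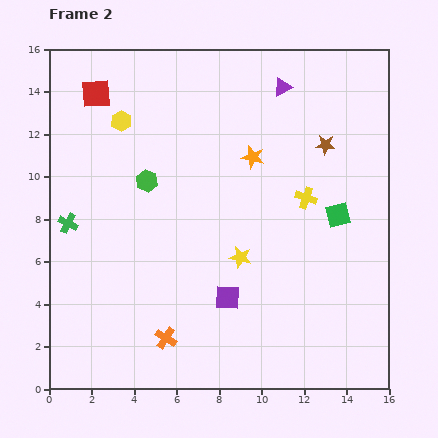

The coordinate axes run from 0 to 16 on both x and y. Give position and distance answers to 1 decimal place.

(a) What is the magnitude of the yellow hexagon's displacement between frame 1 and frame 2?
5.0

The yellow hexagon moved from (8.4, 13.2) to (3.4, 12.6), a distance of √(5.0² + 0.6²) ≈ 5.0.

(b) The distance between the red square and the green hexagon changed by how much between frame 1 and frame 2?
-0.8

Distance in frame 1: 5.6. Distance in frame 2: 4.8.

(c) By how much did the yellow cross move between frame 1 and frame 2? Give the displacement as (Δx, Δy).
(1.7, 5.6)

The yellow cross was at (10.4, 3.4) in frame 1 and (12.1, 9.0) in frame 2.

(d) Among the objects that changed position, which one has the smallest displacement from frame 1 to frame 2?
the green square

(moved 1.3)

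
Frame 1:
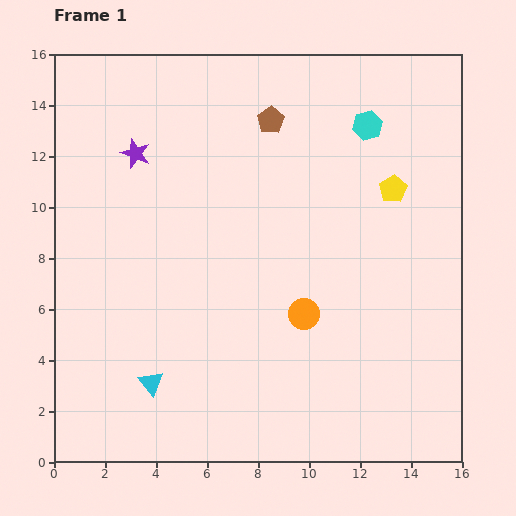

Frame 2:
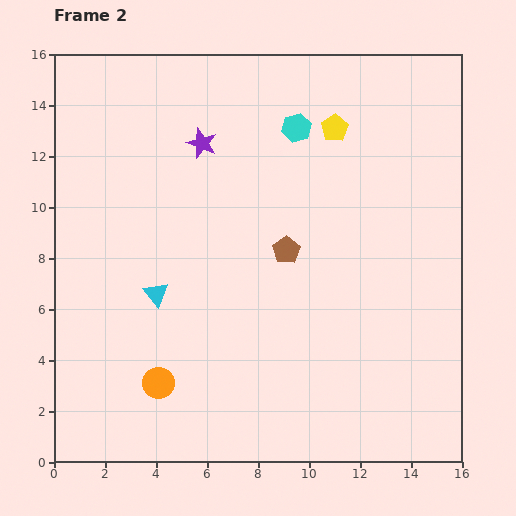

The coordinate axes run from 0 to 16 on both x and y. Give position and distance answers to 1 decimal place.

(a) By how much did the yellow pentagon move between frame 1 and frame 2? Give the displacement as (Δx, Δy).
(-2.3, 2.4)

The yellow pentagon was at (13.3, 10.7) in frame 1 and (11.0, 13.1) in frame 2.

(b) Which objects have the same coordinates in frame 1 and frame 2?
none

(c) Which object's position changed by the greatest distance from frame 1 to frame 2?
the orange circle

(moved 6.3; next 5.1)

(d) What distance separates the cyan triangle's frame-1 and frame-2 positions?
3.5

The cyan triangle moved from (3.8, 3.1) to (4.0, 6.6), a distance of √(0.2² + 3.5²) ≈ 3.5.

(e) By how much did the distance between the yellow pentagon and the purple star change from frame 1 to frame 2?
-5.0

Distance in frame 1: 10.2. Distance in frame 2: 5.2.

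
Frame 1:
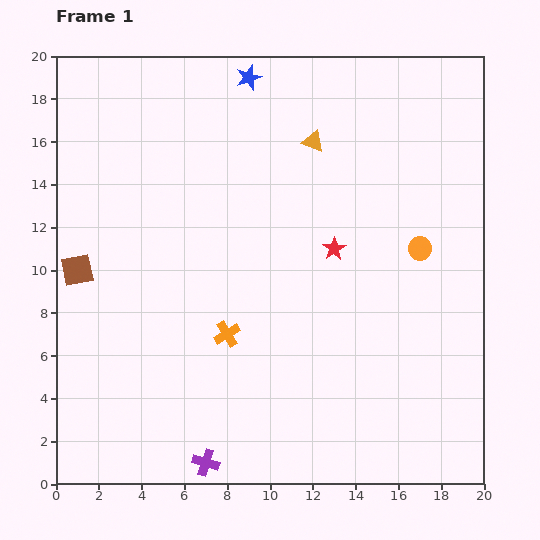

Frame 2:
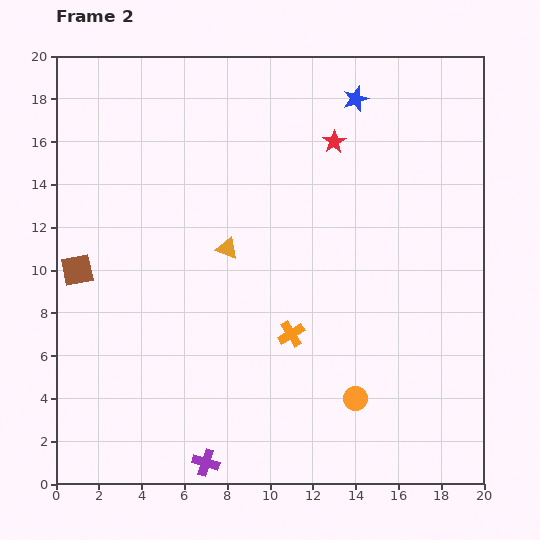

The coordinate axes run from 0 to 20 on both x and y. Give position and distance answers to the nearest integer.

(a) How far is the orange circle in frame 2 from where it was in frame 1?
8

The orange circle moved from (17, 11) to (14, 4), a distance of √(3² + 7²) ≈ 8.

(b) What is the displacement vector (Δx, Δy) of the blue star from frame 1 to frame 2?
(5, -1)

The blue star was at (9, 19) in frame 1 and (14, 18) in frame 2.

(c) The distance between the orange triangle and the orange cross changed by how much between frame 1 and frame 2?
-5

Distance in frame 1: 10. Distance in frame 2: 5.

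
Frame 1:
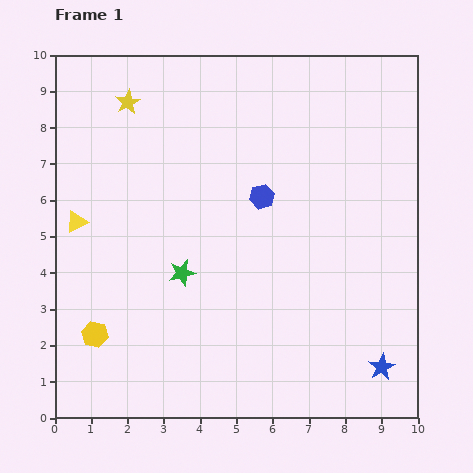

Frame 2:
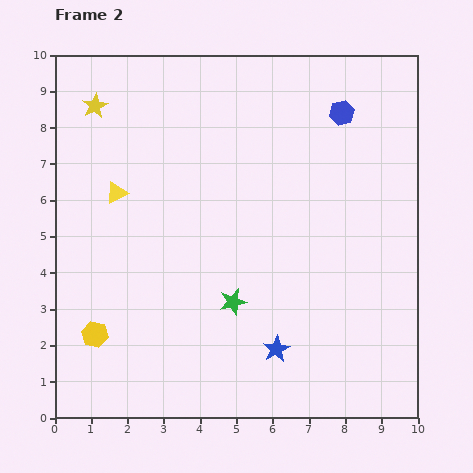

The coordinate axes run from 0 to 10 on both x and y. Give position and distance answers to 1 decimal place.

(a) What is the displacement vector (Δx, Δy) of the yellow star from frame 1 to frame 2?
(-0.9, -0.1)

The yellow star was at (2.0, 8.7) in frame 1 and (1.1, 8.6) in frame 2.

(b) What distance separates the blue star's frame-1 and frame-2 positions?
2.9

The blue star moved from (9.0, 1.4) to (6.1, 1.9), a distance of √(2.9² + 0.5²) ≈ 2.9.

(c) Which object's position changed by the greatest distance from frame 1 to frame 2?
the blue hexagon

(moved 3.2; next 2.9)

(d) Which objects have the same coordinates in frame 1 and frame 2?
the yellow hexagon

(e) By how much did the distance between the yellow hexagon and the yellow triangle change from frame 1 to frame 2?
+0.8

Distance in frame 1: 3.1. Distance in frame 2: 3.9.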